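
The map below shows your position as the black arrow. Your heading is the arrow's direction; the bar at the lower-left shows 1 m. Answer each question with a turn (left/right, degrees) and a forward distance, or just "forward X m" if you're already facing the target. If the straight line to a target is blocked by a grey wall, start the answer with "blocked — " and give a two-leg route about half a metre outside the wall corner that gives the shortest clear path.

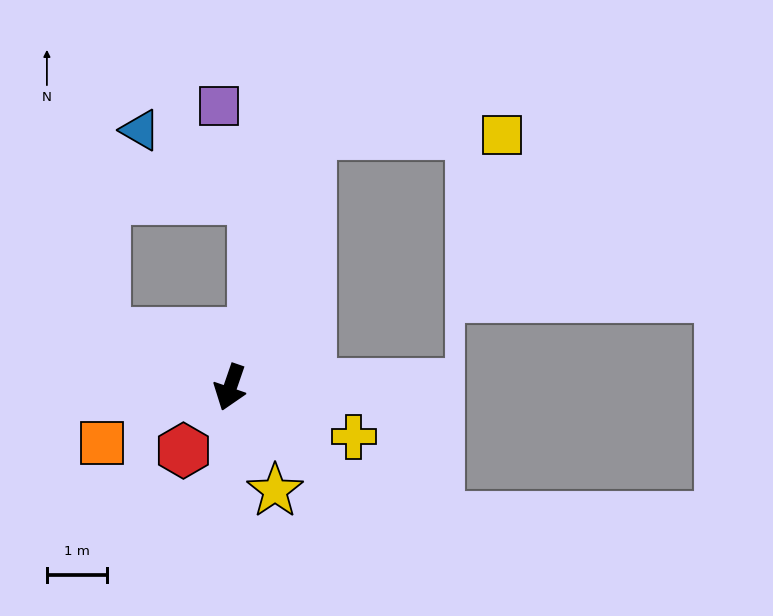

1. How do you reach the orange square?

turn right 48°, forward 2.3 m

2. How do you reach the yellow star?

turn left 42°, forward 1.9 m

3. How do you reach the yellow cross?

turn left 87°, forward 2.2 m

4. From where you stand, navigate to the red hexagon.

turn right 17°, forward 1.3 m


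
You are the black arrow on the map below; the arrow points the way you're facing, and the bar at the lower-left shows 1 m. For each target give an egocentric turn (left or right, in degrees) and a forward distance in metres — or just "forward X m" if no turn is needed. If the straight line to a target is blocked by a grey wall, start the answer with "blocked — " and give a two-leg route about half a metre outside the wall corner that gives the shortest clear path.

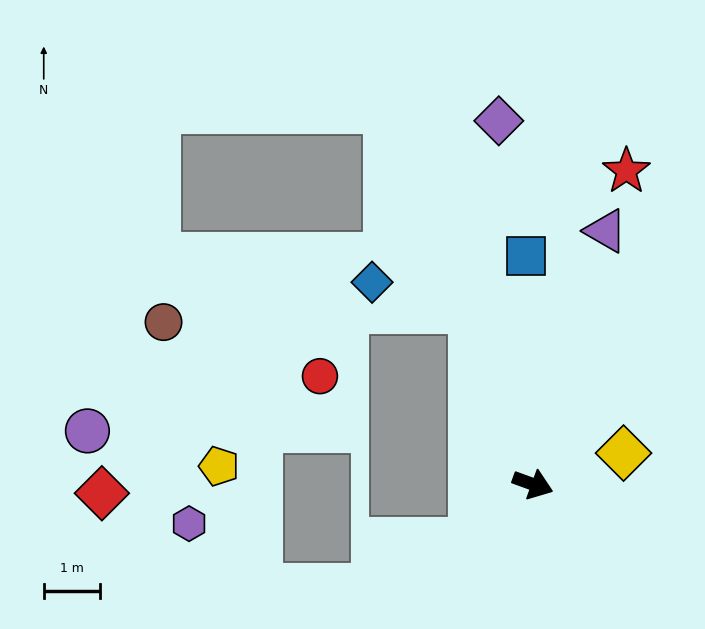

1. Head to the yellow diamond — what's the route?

turn left 39°, forward 1.7 m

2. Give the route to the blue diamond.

blocked — turn left 129°, forward 3.3 m, then turn left 56°, forward 1.8 m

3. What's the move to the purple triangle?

turn left 94°, forward 4.7 m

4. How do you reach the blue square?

turn left 112°, forward 4.1 m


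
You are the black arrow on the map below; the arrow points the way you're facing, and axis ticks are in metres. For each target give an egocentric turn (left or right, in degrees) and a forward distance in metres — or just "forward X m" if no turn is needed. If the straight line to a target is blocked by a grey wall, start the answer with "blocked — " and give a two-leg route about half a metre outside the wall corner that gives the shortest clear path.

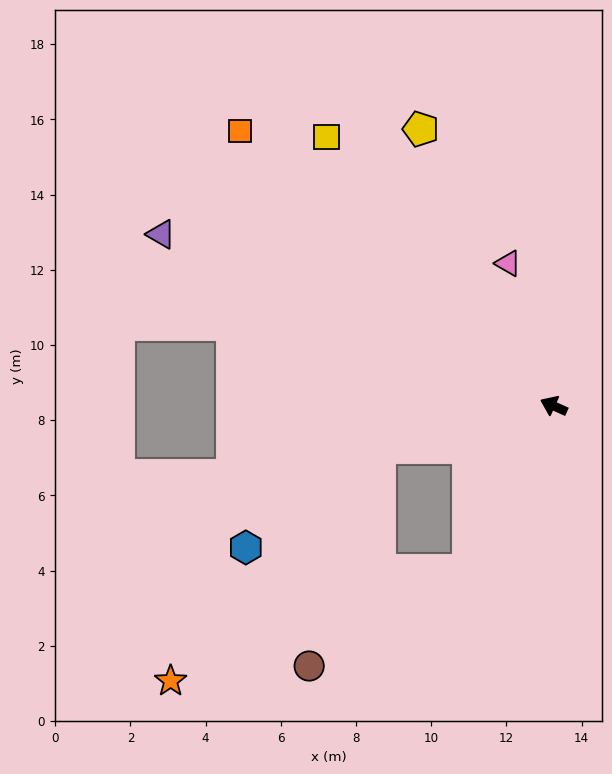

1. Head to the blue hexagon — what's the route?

blocked — turn left 38°, forward 4.8 m, then turn left 23°, forward 4.4 m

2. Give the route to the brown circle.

blocked — turn left 87°, forward 4.9 m, then turn right 32°, forward 4.9 m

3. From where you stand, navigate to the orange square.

turn right 17°, forward 11.1 m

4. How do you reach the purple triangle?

forward 11.4 m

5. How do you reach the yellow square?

turn right 26°, forward 9.4 m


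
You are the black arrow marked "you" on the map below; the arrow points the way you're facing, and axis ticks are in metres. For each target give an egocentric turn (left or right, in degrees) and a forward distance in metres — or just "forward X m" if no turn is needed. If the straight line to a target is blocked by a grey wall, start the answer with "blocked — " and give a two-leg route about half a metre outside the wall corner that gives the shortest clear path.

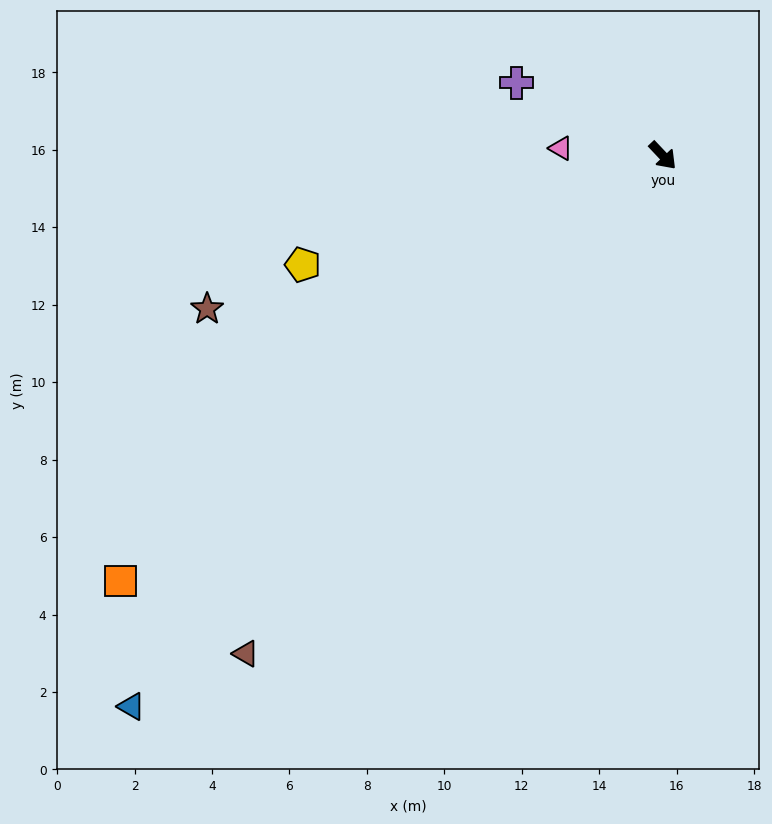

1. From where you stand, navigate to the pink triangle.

turn right 137°, forward 2.6 m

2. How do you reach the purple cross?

turn right 160°, forward 4.2 m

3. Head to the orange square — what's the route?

turn right 95°, forward 17.8 m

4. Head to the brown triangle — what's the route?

turn right 83°, forward 16.8 m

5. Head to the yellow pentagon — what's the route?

turn right 116°, forward 9.7 m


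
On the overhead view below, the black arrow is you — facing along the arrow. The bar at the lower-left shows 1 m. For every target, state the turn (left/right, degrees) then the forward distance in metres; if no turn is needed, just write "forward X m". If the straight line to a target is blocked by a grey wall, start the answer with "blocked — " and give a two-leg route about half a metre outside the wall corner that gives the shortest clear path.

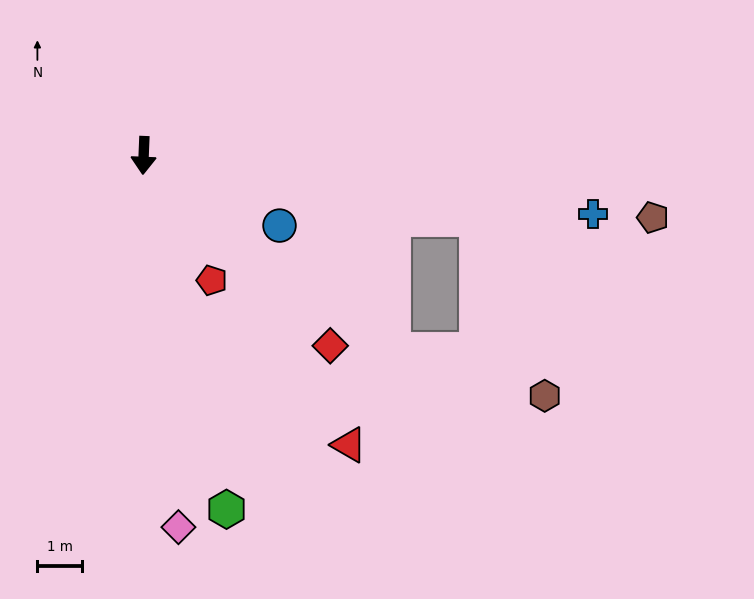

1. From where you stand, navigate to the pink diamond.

turn left 8°, forward 8.4 m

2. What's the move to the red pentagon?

turn left 31°, forward 3.2 m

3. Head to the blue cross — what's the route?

turn left 85°, forward 10.2 m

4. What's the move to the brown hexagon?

blocked — turn left 54°, forward 7.1 m, then turn left 22°, forward 3.6 m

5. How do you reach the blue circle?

turn left 65°, forward 3.5 m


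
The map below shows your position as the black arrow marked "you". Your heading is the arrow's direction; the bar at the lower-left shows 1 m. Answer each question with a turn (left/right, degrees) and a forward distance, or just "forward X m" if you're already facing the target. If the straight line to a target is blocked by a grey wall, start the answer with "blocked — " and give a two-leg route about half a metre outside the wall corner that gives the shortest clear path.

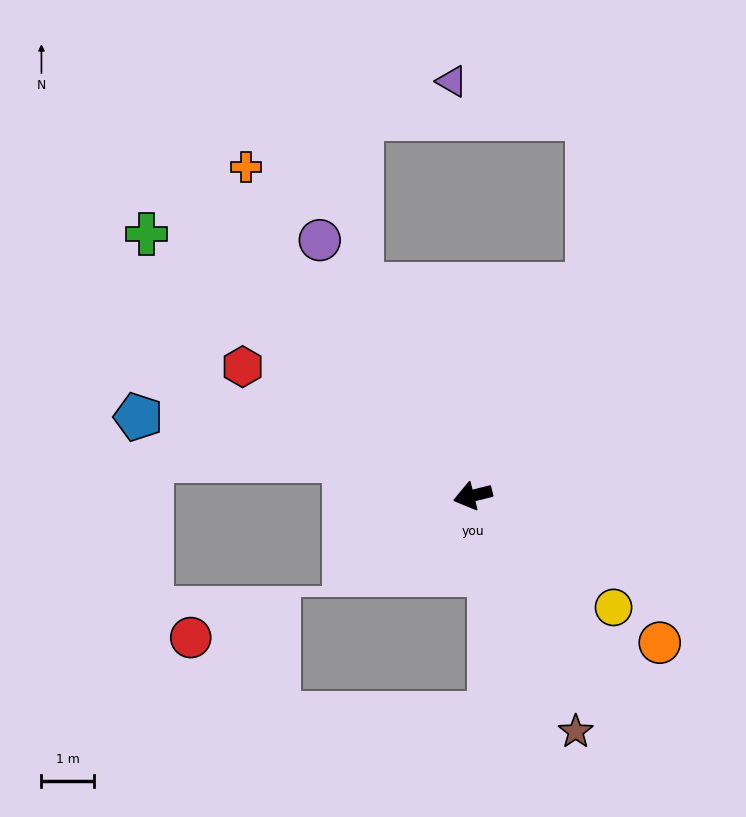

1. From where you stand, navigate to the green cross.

turn right 53°, forward 8.0 m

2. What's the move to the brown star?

turn left 100°, forward 4.9 m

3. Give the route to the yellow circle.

turn left 128°, forward 3.4 m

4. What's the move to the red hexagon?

turn right 43°, forward 5.0 m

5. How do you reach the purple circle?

turn right 73°, forward 5.7 m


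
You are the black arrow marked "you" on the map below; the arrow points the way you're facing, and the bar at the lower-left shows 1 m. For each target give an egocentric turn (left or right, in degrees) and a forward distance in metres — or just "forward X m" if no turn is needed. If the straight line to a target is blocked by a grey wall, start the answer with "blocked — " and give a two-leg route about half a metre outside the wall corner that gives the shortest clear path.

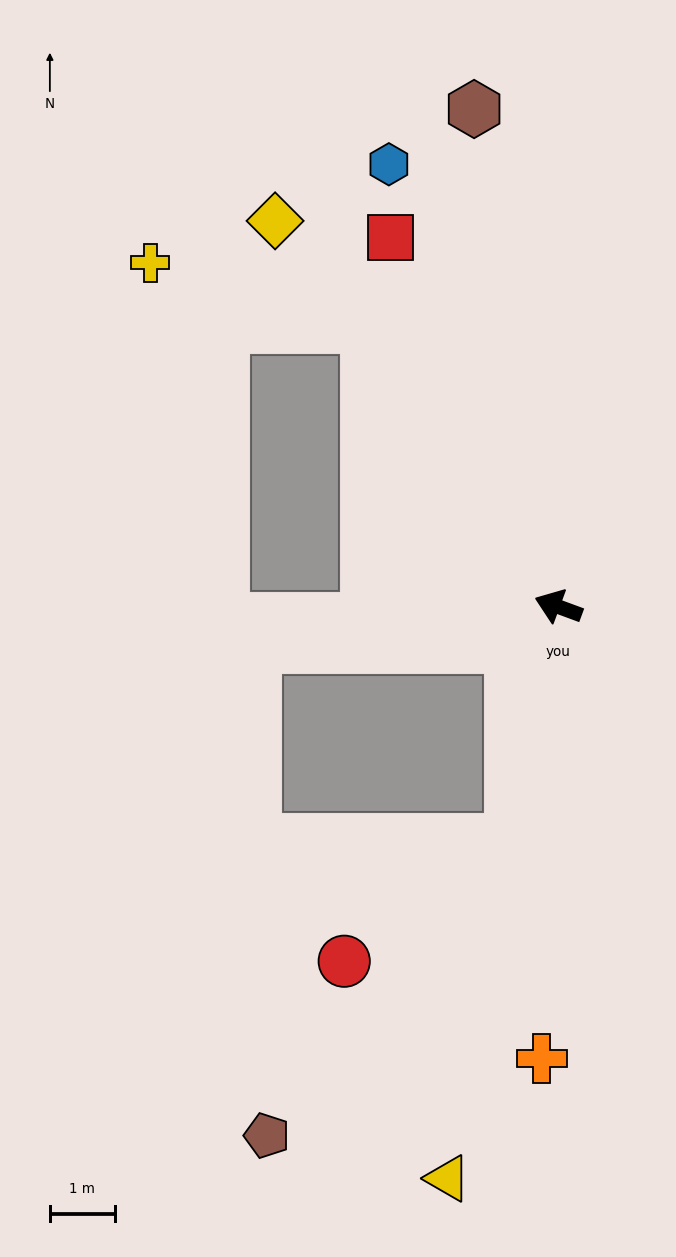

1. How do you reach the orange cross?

turn left 108°, forward 6.9 m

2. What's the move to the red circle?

blocked — turn left 99°, forward 3.7 m, then turn right 43°, forward 3.2 m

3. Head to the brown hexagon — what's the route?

turn right 60°, forward 7.8 m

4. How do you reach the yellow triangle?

turn left 99°, forward 8.9 m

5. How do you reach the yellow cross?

blocked — turn right 36°, forward 5.2 m, then turn left 40°, forward 3.5 m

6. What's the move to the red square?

turn right 45°, forward 6.2 m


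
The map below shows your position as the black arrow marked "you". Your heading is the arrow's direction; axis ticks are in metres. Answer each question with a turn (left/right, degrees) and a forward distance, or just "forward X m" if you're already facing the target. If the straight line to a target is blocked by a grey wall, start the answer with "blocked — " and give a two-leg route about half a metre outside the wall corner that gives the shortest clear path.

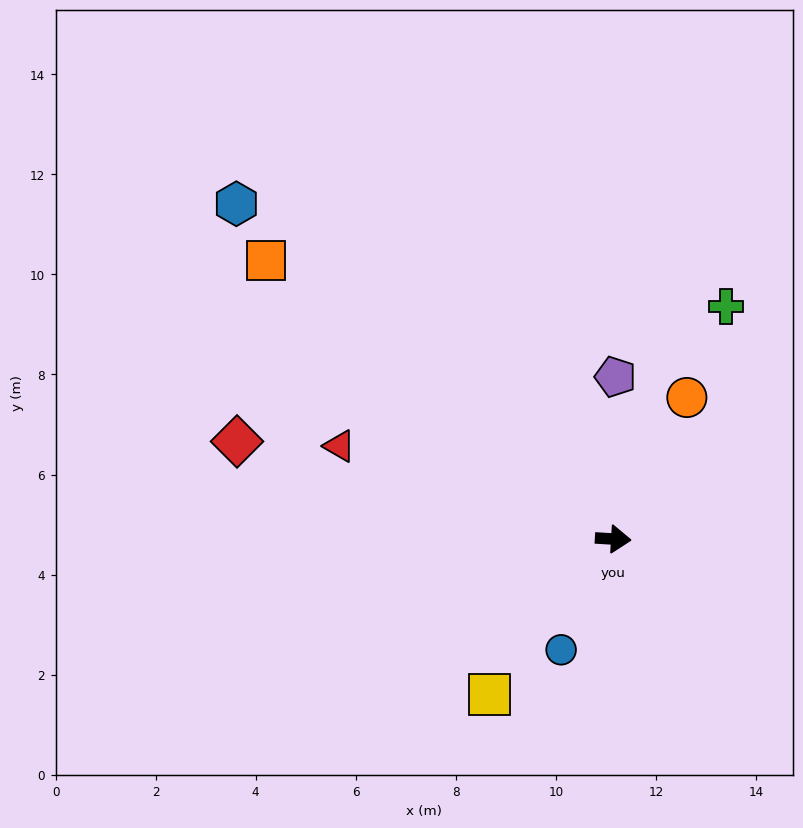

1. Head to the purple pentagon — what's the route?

turn left 93°, forward 3.2 m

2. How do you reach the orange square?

turn left 145°, forward 8.9 m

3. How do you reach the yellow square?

turn right 125°, forward 4.0 m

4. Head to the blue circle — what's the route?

turn right 112°, forward 2.4 m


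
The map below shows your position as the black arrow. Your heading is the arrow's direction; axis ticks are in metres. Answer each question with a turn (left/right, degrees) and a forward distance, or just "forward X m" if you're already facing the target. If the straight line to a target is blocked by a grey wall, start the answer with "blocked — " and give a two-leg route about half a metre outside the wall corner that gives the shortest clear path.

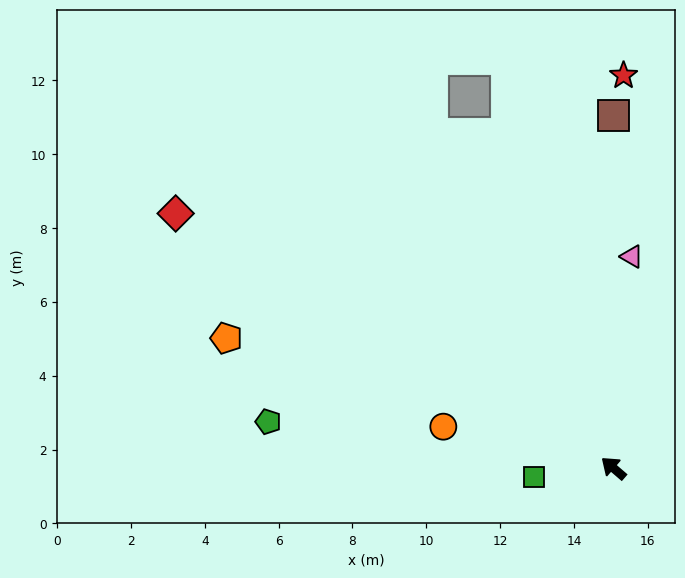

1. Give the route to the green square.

turn left 47°, forward 2.2 m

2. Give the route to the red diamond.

turn left 11°, forward 13.7 m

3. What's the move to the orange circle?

turn left 27°, forward 4.7 m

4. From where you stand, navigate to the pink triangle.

turn right 54°, forward 5.8 m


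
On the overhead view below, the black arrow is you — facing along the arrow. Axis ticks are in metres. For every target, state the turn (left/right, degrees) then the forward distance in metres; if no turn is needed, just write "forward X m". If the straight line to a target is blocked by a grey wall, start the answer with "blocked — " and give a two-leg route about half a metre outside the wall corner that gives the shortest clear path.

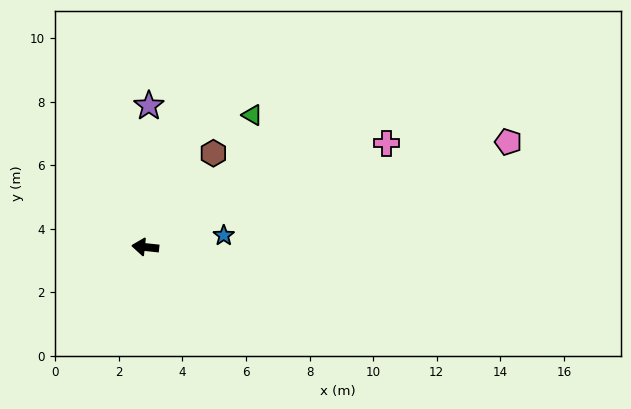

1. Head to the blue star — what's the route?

turn right 165°, forward 2.5 m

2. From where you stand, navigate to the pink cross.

turn right 151°, forward 8.3 m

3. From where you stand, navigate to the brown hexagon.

turn right 120°, forward 3.6 m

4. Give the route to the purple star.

turn right 85°, forward 4.4 m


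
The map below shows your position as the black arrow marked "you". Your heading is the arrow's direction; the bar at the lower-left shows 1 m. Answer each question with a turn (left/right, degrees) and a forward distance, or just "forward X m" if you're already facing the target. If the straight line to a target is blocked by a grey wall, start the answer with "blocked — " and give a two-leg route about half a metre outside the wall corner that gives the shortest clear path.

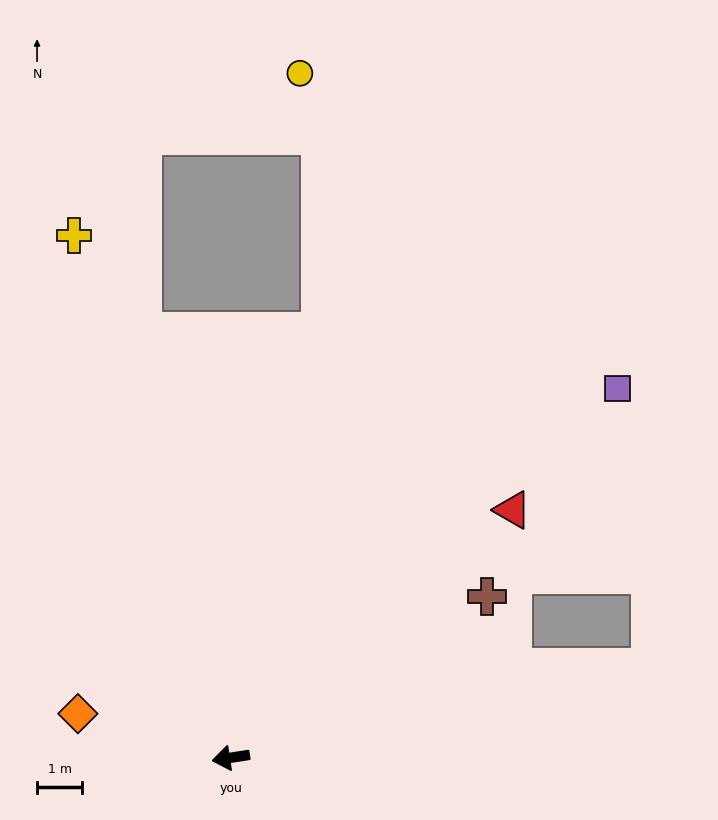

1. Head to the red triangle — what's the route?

turn right 147°, forward 8.3 m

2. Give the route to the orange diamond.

turn right 25°, forward 3.5 m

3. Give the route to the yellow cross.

turn right 82°, forward 12.1 m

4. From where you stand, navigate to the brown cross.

turn right 157°, forward 6.7 m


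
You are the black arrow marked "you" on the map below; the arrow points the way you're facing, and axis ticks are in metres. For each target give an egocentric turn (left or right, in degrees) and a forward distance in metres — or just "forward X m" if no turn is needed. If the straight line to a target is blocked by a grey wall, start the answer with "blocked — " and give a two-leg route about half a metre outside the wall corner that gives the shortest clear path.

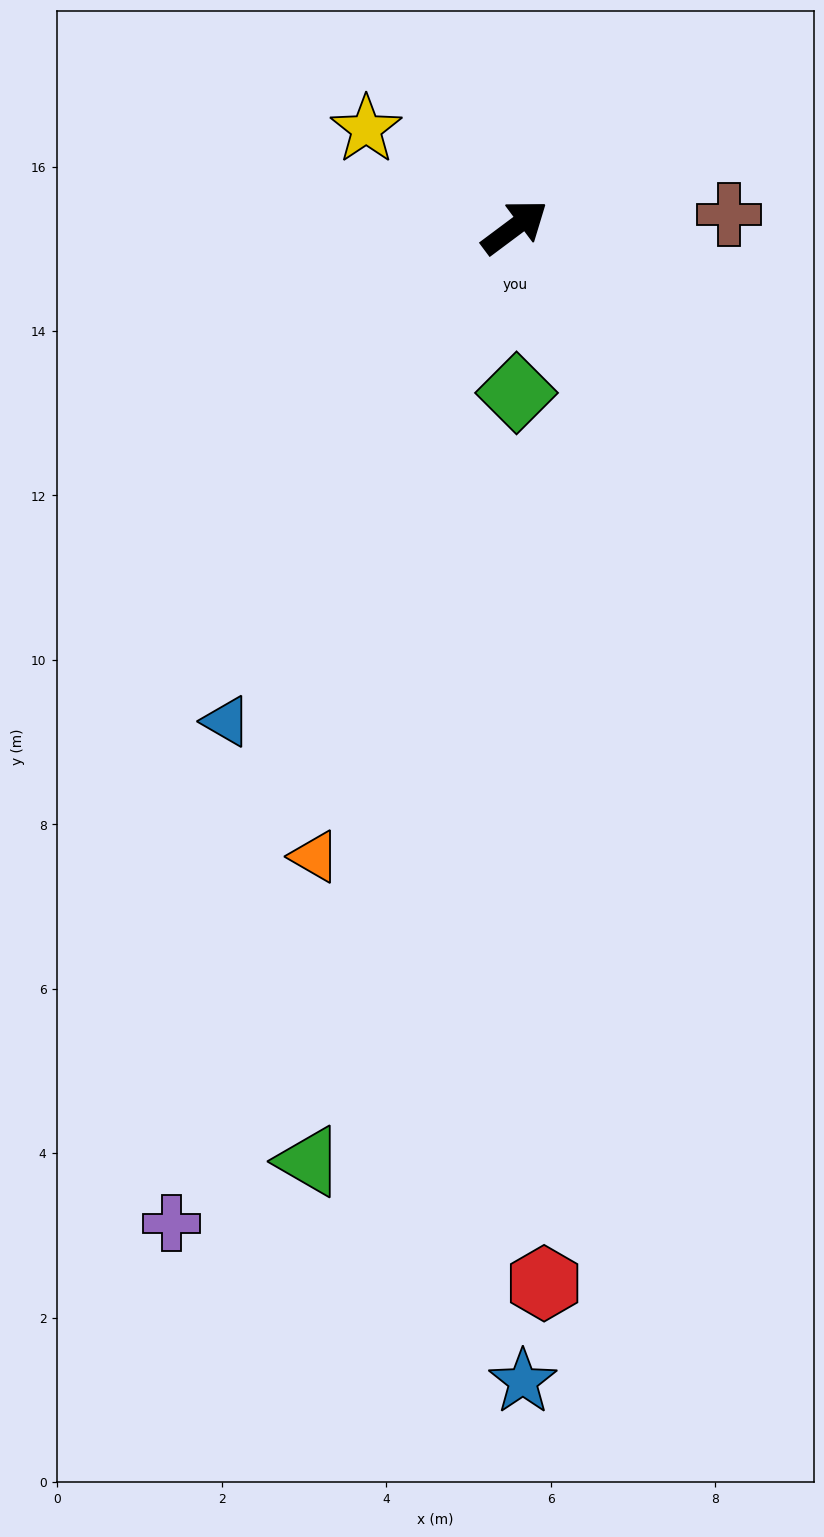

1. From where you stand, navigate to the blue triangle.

turn right 157°, forward 7.0 m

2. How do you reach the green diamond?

turn right 126°, forward 2.0 m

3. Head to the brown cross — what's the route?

turn right 33°, forward 2.6 m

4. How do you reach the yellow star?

turn left 110°, forward 2.2 m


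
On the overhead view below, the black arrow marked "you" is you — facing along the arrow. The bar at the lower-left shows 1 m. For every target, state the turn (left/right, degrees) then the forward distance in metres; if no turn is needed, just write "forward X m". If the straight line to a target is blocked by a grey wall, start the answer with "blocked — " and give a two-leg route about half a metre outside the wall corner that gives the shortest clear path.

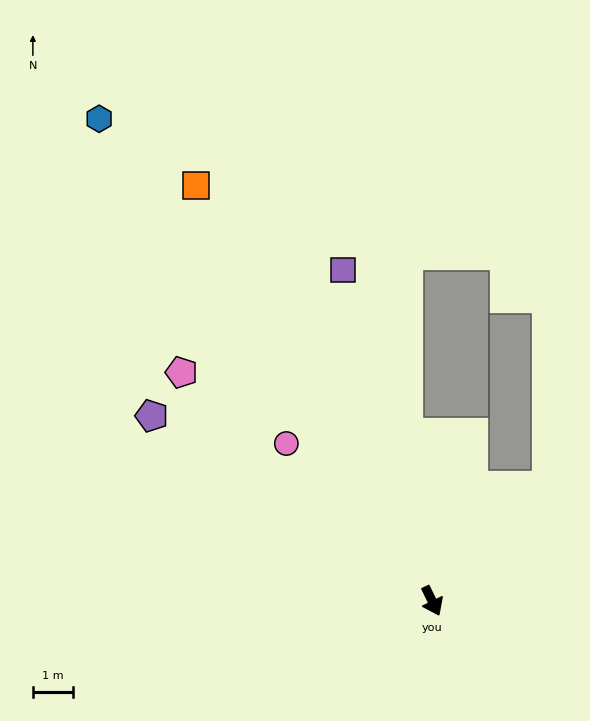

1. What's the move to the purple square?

turn left 169°, forward 8.6 m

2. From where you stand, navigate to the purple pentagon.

turn right 149°, forward 8.4 m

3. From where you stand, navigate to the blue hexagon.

turn right 171°, forward 14.7 m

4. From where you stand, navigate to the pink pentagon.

turn right 158°, forward 8.5 m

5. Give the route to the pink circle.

turn right 163°, forward 5.4 m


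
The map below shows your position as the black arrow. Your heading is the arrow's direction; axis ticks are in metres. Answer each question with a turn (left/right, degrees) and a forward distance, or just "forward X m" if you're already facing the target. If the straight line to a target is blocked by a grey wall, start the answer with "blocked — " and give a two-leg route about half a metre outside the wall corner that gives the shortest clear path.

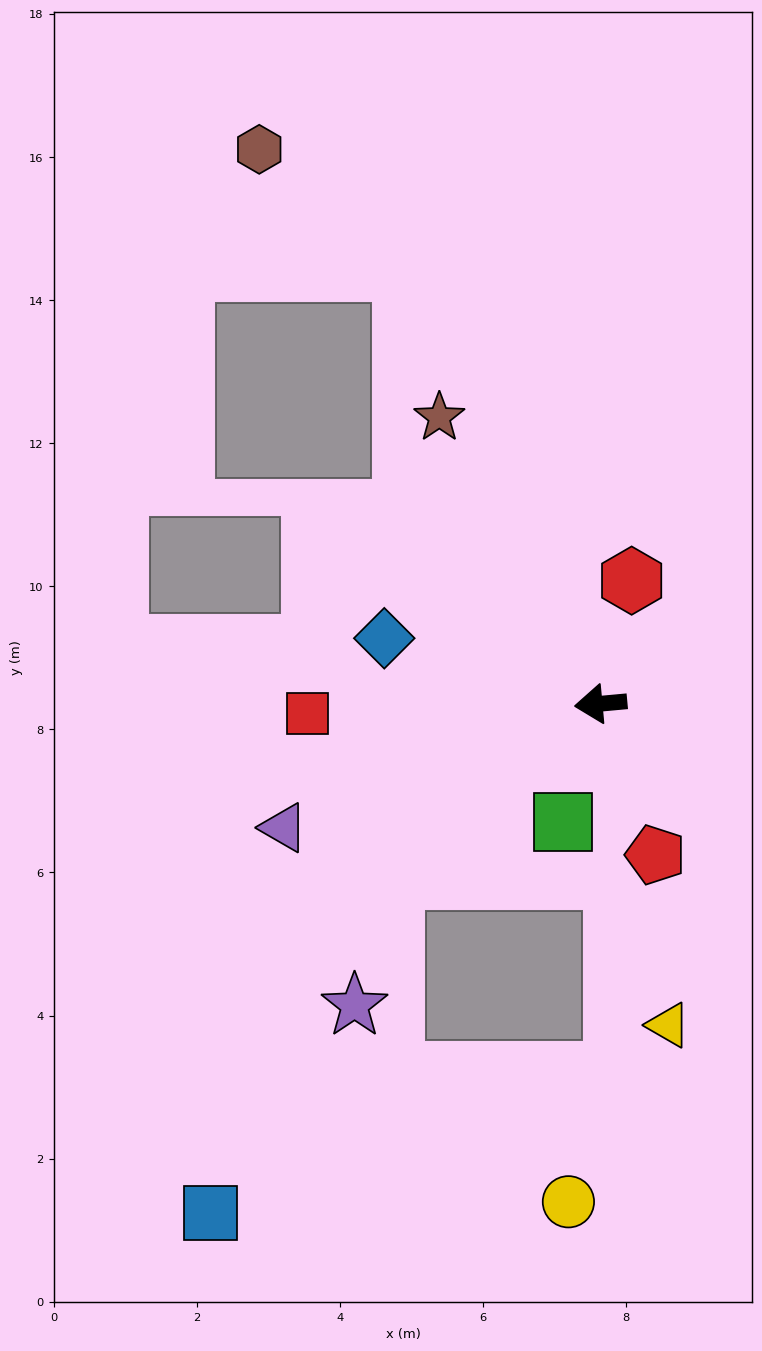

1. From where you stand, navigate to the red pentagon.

turn left 105°, forward 2.2 m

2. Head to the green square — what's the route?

turn left 67°, forward 1.7 m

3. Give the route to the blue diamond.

turn right 22°, forward 3.2 m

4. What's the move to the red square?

turn right 3°, forward 4.1 m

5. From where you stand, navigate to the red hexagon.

turn right 109°, forward 1.8 m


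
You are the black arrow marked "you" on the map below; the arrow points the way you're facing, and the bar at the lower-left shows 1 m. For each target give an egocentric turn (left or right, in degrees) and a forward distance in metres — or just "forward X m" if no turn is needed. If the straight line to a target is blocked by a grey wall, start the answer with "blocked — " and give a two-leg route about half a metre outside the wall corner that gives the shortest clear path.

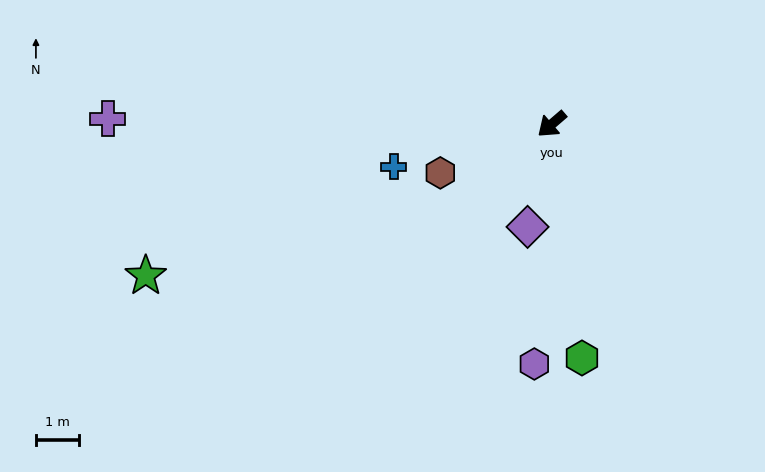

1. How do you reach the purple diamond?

turn left 36°, forward 2.5 m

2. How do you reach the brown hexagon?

turn right 17°, forward 2.9 m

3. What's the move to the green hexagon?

turn left 57°, forward 5.5 m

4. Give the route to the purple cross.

turn right 41°, forward 10.4 m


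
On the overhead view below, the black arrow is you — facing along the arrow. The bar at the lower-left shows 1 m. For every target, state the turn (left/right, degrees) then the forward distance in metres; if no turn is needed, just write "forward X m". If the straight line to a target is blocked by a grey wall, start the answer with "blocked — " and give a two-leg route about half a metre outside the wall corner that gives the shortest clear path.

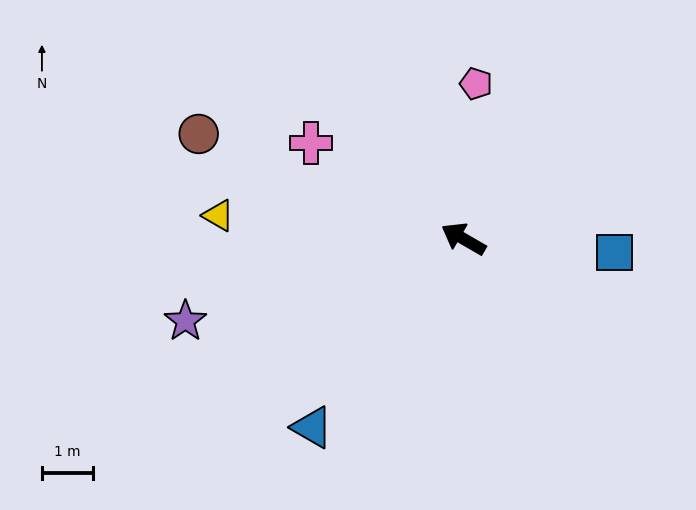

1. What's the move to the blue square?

turn right 155°, forward 3.0 m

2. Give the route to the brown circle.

turn left 8°, forward 5.5 m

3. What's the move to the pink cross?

turn right 2°, forward 3.5 m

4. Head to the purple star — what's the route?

turn left 46°, forward 5.6 m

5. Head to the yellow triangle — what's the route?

turn left 25°, forward 4.8 m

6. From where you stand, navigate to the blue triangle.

turn left 81°, forward 4.7 m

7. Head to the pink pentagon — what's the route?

turn right 65°, forward 3.0 m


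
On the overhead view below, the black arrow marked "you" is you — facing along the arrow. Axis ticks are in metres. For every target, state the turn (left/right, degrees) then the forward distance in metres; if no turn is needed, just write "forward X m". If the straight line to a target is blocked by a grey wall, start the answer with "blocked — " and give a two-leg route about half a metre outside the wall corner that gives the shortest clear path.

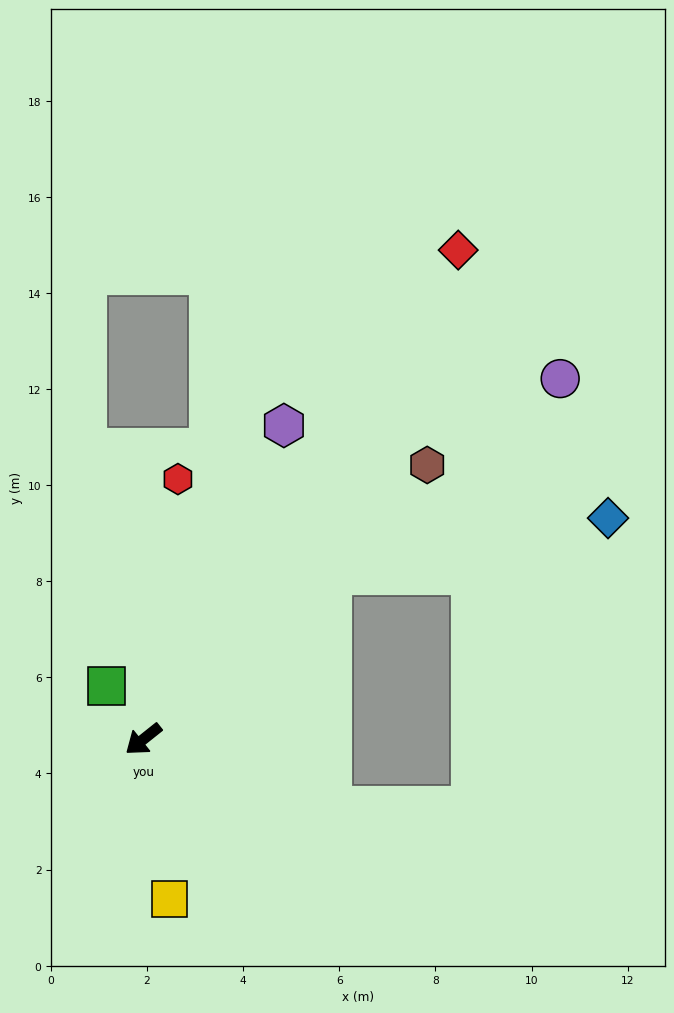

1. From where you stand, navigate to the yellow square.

turn left 61°, forward 3.4 m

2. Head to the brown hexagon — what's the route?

turn right 175°, forward 8.2 m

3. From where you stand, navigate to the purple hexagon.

turn right 153°, forward 7.2 m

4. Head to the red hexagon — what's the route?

turn right 136°, forward 5.5 m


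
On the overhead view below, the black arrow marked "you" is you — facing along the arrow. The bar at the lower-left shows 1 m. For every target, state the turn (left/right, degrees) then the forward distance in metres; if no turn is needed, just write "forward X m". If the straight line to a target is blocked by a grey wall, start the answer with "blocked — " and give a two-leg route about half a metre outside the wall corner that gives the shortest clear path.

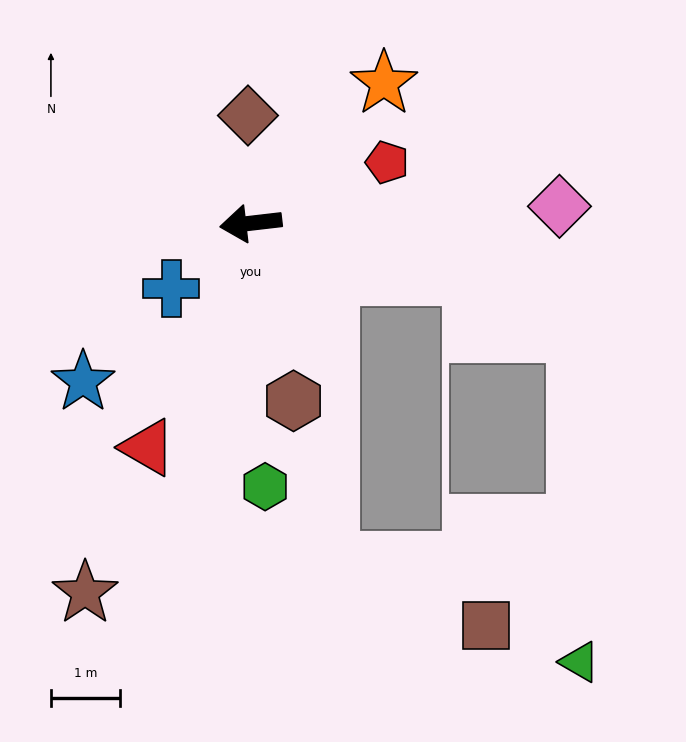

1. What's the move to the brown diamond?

turn right 95°, forward 1.6 m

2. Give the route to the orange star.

turn right 140°, forward 2.8 m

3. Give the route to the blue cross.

turn left 33°, forward 1.5 m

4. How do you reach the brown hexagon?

turn left 97°, forward 2.7 m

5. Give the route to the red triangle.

turn left 59°, forward 3.6 m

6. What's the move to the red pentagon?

turn right 163°, forward 2.2 m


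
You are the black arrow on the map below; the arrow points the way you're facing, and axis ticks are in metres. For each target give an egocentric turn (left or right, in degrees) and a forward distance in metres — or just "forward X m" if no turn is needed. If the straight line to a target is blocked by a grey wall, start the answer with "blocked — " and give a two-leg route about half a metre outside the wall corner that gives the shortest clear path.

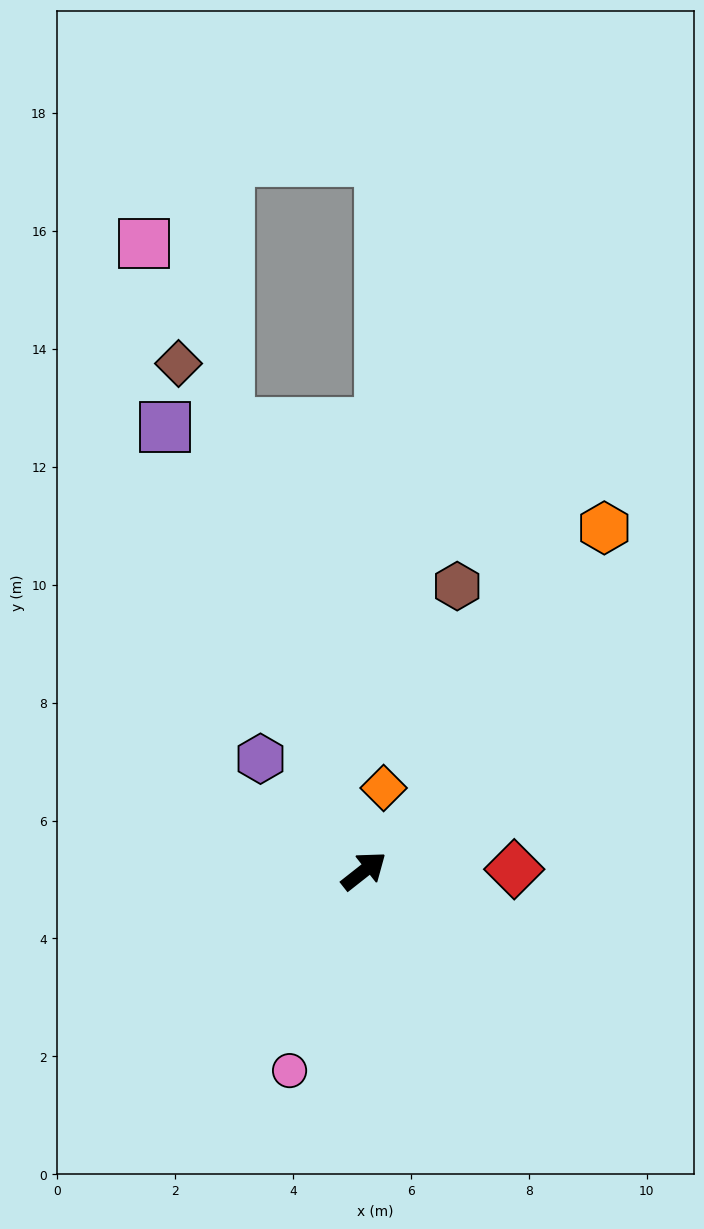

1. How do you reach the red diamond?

turn right 38°, forward 2.5 m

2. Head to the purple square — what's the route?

turn left 76°, forward 8.2 m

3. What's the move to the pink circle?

turn right 149°, forward 3.6 m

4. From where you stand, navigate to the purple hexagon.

turn left 94°, forward 2.6 m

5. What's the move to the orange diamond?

turn left 38°, forward 1.4 m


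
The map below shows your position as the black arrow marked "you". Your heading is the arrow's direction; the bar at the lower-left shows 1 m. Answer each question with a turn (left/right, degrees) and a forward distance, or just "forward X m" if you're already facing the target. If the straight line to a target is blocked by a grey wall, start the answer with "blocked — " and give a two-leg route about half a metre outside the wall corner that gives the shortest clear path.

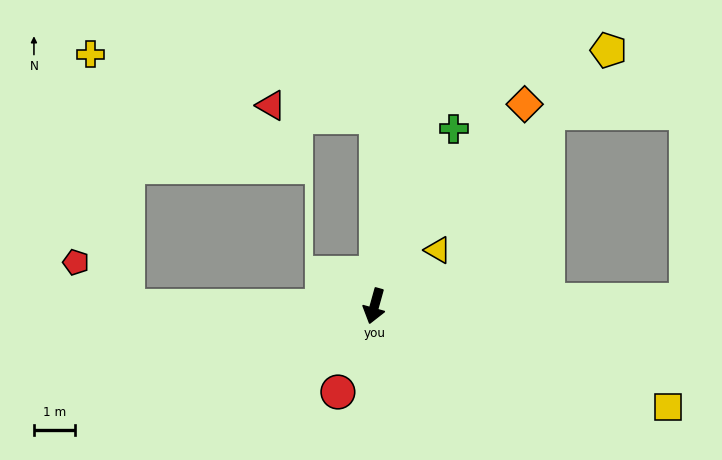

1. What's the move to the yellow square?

turn left 87°, forward 7.7 m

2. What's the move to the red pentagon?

blocked — turn right 74°, forward 6.1 m, then turn right 40°, forward 1.7 m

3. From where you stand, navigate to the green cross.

turn left 172°, forward 4.8 m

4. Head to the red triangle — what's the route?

blocked — turn right 165°, forward 4.7 m, then turn left 84°, forward 2.6 m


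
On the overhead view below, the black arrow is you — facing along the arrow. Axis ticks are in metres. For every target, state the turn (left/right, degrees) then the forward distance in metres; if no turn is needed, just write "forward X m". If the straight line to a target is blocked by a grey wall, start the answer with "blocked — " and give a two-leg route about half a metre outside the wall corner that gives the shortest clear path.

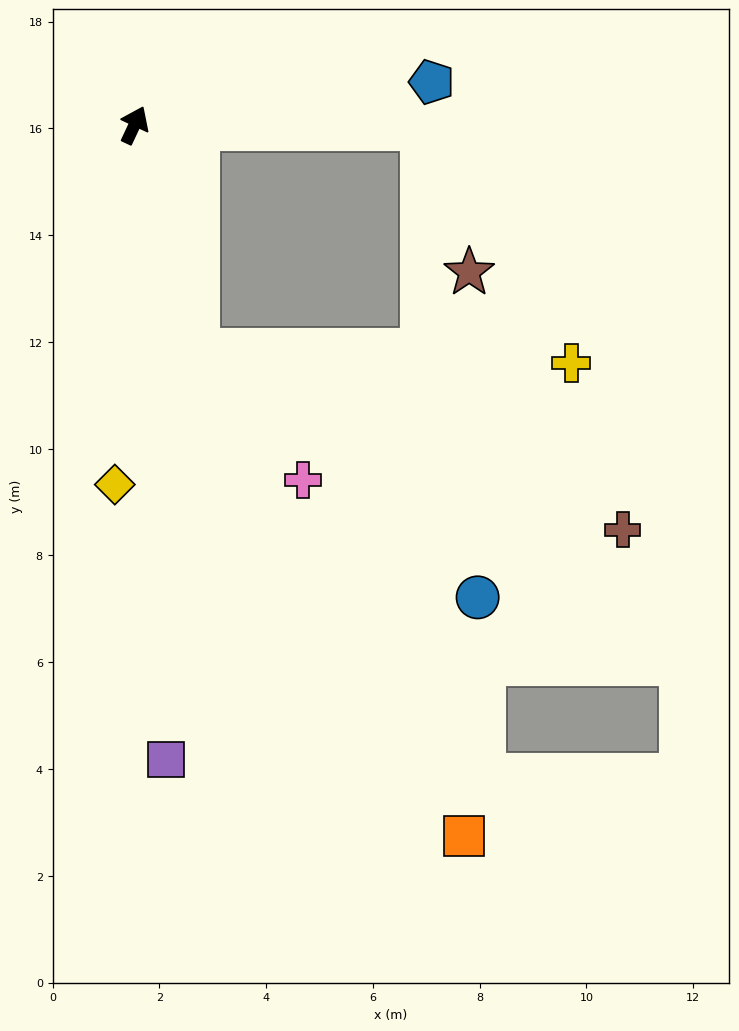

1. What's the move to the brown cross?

blocked — turn right 140°, forward 4.4 m, then turn left 52°, forward 8.7 m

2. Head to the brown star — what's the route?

blocked — turn right 65°, forward 5.4 m, then turn right 72°, forward 2.8 m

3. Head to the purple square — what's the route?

turn right 152°, forward 11.9 m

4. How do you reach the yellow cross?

blocked — turn right 65°, forward 5.4 m, then turn right 58°, forward 5.2 m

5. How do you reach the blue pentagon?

turn right 57°, forward 5.6 m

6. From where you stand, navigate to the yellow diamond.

turn right 158°, forward 6.7 m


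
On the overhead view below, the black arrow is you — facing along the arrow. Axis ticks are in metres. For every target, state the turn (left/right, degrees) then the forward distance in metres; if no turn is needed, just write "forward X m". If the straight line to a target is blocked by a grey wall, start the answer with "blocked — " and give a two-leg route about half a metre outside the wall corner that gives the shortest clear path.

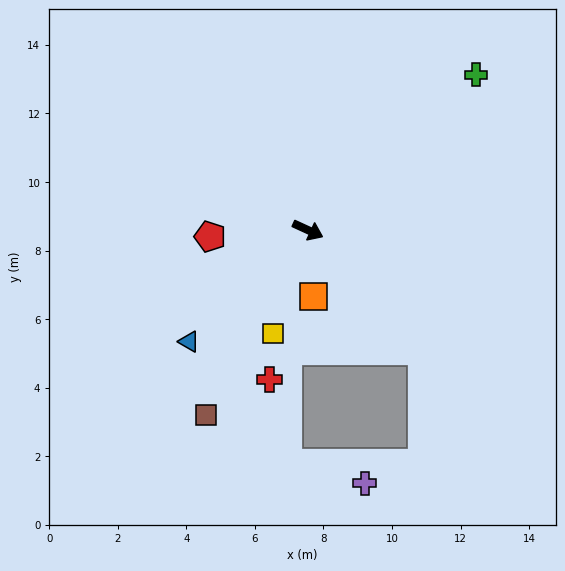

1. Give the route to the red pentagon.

turn right 152°, forward 2.9 m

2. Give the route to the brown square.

turn right 94°, forward 6.2 m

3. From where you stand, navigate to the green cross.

turn left 67°, forward 6.7 m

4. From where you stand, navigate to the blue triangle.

turn right 112°, forward 4.8 m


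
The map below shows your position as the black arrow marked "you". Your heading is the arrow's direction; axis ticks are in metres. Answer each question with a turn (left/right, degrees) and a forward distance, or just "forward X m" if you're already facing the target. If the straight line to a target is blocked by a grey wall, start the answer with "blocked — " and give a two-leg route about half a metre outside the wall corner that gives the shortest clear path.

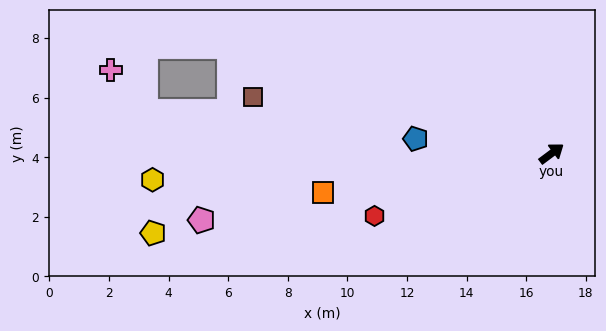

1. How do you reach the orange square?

turn left 153°, forward 7.8 m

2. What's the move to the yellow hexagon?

turn left 147°, forward 13.4 m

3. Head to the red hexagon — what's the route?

turn left 163°, forward 6.3 m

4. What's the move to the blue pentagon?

turn left 137°, forward 4.6 m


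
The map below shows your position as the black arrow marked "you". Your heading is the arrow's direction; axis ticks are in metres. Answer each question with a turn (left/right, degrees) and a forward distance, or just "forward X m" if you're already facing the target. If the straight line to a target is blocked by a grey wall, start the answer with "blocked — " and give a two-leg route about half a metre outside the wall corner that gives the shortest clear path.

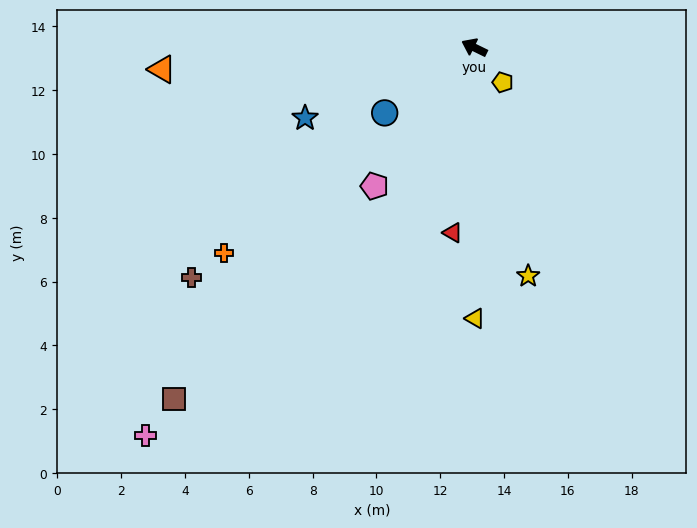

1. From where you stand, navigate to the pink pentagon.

turn left 80°, forward 5.4 m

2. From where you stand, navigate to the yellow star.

turn left 129°, forward 7.4 m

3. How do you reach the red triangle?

turn left 109°, forward 5.8 m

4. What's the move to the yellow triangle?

turn left 116°, forward 8.5 m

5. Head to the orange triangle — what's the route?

turn left 30°, forward 9.8 m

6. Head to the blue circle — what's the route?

turn left 62°, forward 3.5 m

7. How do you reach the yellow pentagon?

turn left 155°, forward 1.4 m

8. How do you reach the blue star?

turn left 49°, forward 5.7 m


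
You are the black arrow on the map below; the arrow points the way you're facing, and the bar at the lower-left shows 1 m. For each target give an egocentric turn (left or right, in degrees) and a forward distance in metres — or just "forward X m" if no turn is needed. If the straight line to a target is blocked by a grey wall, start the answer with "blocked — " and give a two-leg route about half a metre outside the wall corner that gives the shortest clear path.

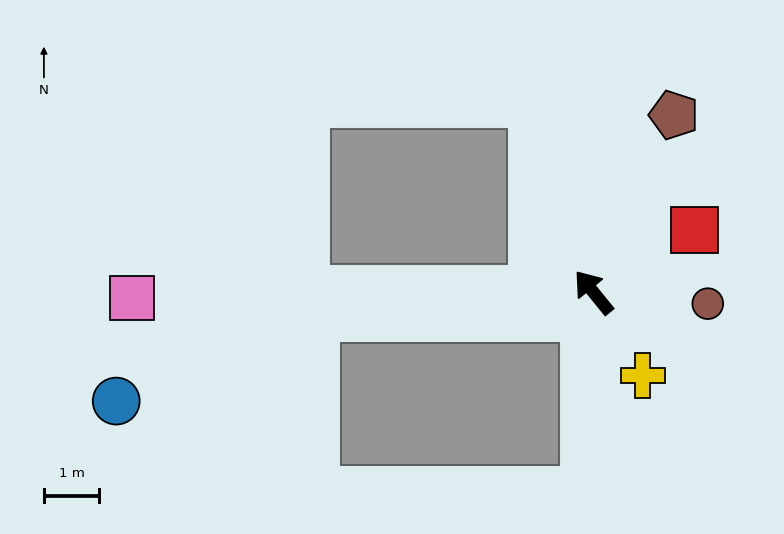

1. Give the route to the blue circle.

blocked — turn left 56°, forward 5.0 m, then turn left 17°, forward 3.9 m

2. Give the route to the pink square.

turn left 52°, forward 8.3 m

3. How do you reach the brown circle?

turn right 135°, forward 2.1 m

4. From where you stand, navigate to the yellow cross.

turn left 172°, forward 1.7 m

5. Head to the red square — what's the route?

turn right 97°, forward 2.1 m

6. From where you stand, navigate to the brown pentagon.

turn right 63°, forward 3.5 m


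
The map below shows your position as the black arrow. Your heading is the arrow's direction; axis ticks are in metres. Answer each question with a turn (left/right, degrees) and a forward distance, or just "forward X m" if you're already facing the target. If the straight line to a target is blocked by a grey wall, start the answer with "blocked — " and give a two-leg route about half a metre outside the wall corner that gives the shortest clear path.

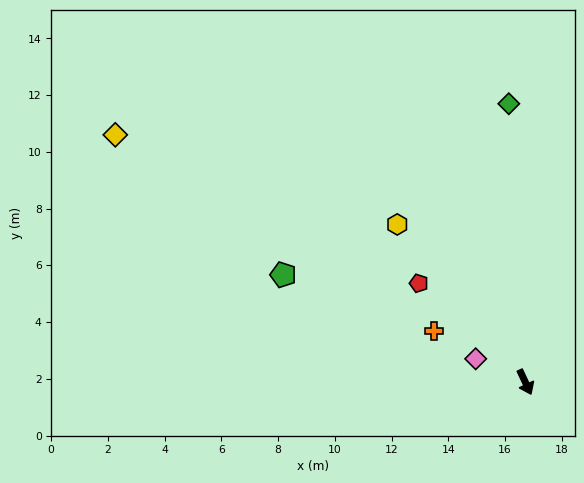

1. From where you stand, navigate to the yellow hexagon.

turn right 166°, forward 7.2 m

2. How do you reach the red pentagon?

turn right 158°, forward 5.1 m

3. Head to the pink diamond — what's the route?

turn right 140°, forward 1.9 m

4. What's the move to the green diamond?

turn left 158°, forward 9.8 m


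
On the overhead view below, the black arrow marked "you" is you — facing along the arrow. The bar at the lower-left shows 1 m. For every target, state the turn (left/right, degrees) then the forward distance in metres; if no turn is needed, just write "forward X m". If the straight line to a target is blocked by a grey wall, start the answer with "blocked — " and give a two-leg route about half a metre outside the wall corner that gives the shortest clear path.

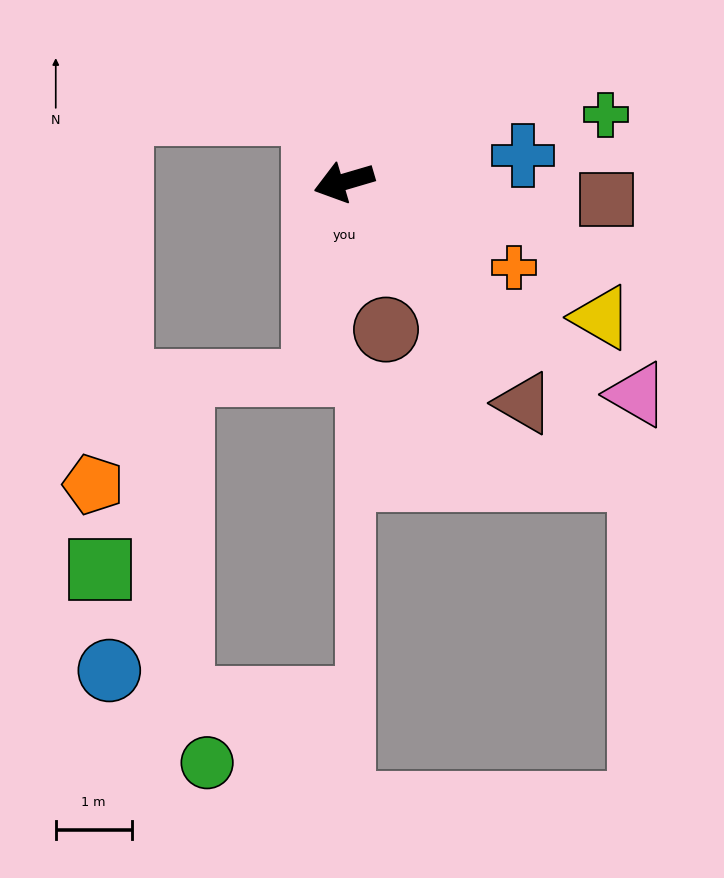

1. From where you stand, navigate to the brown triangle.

turn left 113°, forward 3.8 m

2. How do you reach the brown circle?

turn left 89°, forward 2.0 m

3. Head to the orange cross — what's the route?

turn left 137°, forward 2.5 m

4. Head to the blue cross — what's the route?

turn left 172°, forward 2.4 m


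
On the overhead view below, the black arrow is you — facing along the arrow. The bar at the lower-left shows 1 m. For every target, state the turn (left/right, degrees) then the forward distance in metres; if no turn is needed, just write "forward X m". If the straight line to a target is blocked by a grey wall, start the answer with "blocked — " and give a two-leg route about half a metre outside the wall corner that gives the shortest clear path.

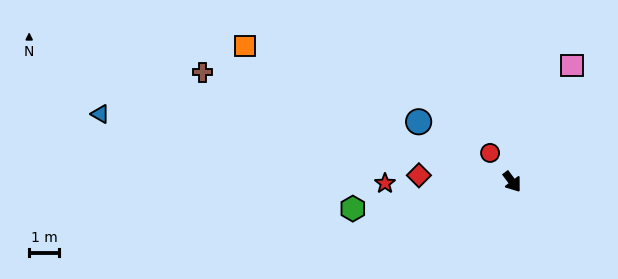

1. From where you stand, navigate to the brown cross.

turn right 146°, forward 10.9 m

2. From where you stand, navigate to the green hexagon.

turn right 117°, forward 5.4 m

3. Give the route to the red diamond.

turn right 131°, forward 3.1 m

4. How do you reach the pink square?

turn left 116°, forward 4.3 m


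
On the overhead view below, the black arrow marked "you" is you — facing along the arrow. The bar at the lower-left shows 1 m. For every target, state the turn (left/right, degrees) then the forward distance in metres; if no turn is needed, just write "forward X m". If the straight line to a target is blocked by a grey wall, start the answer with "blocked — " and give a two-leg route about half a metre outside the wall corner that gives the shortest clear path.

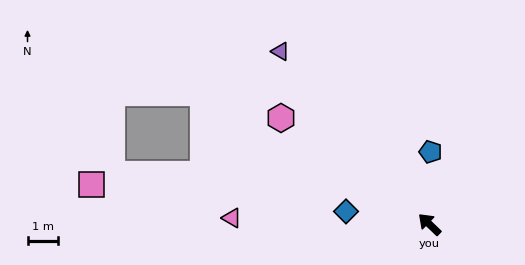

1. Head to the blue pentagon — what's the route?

turn right 47°, forward 2.4 m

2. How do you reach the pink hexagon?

turn left 8°, forward 6.0 m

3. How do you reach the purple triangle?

turn right 5°, forward 7.5 m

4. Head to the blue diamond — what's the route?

turn left 35°, forward 2.8 m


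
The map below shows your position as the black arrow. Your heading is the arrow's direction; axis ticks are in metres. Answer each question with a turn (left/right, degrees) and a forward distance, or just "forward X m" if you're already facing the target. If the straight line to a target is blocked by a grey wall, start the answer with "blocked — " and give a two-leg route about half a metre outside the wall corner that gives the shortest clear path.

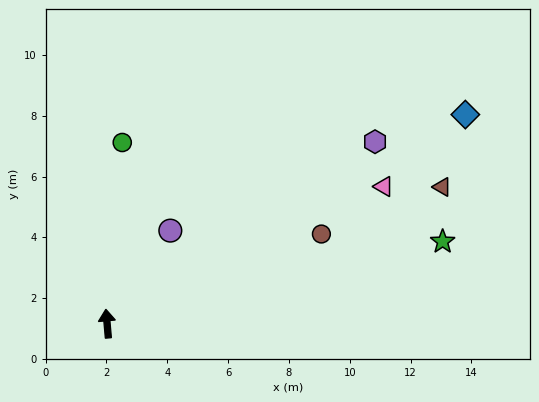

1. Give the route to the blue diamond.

turn right 65°, forward 13.6 m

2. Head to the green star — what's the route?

turn right 81°, forward 11.4 m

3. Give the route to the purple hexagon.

turn right 61°, forward 10.6 m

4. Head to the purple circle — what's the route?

turn right 39°, forward 3.7 m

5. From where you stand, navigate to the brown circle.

turn right 72°, forward 7.6 m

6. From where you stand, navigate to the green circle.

turn right 10°, forward 6.0 m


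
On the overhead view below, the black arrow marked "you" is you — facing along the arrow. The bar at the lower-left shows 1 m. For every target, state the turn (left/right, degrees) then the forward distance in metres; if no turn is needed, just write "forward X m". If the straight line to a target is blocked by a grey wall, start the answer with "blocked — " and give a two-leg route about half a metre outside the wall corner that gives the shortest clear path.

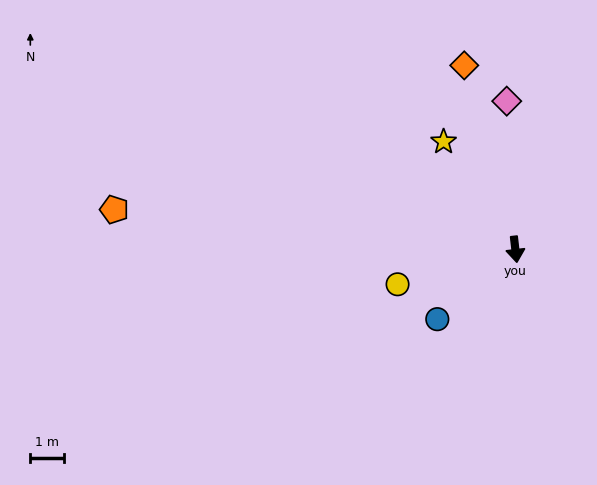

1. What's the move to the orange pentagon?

turn right 102°, forward 11.9 m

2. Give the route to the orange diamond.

turn right 171°, forward 5.6 m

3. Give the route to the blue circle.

turn right 55°, forward 3.1 m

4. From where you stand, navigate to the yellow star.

turn right 153°, forward 3.8 m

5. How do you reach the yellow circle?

turn right 80°, forward 3.6 m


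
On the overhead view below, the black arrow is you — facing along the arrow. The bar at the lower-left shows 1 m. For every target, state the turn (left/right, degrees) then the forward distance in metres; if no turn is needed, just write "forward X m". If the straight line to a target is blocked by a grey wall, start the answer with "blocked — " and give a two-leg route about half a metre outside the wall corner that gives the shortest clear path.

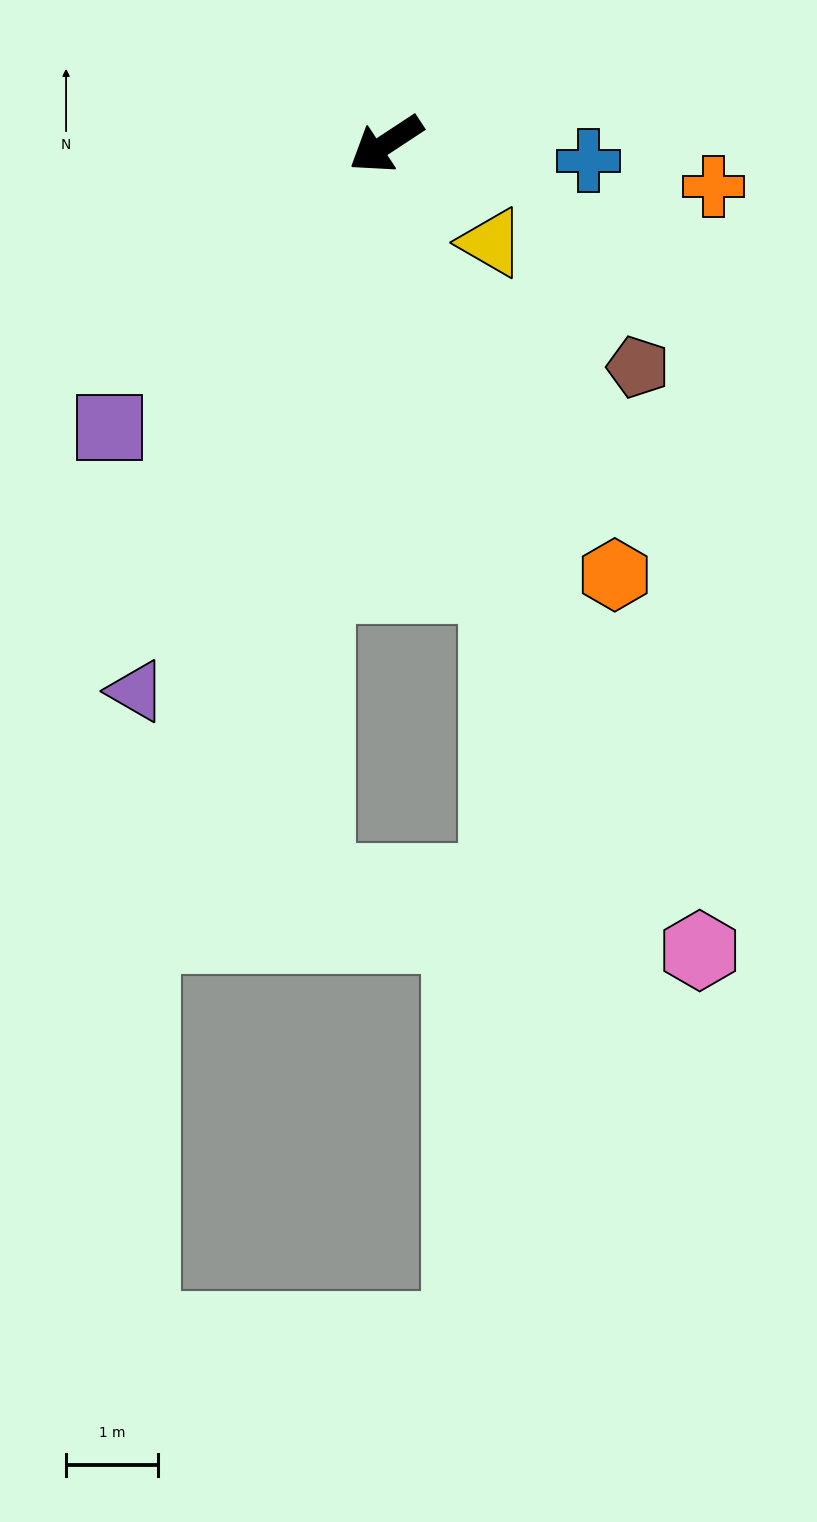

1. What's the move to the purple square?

turn left 12°, forward 4.3 m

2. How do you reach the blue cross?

turn left 142°, forward 2.2 m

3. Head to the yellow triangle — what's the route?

turn left 104°, forward 1.6 m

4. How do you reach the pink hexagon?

turn left 78°, forward 9.4 m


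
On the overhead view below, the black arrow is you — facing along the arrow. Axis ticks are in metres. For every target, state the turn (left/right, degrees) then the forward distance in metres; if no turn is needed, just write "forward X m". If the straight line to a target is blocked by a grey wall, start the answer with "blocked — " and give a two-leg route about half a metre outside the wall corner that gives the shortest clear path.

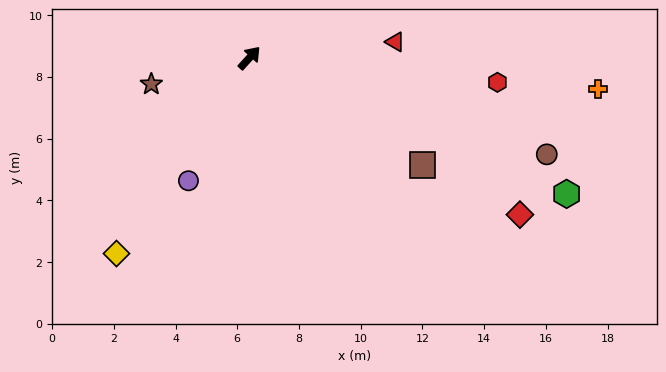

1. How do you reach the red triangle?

turn right 42°, forward 4.8 m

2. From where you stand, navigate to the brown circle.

turn right 66°, forward 10.1 m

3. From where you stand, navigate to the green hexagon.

turn right 71°, forward 11.2 m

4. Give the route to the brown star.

turn left 147°, forward 3.3 m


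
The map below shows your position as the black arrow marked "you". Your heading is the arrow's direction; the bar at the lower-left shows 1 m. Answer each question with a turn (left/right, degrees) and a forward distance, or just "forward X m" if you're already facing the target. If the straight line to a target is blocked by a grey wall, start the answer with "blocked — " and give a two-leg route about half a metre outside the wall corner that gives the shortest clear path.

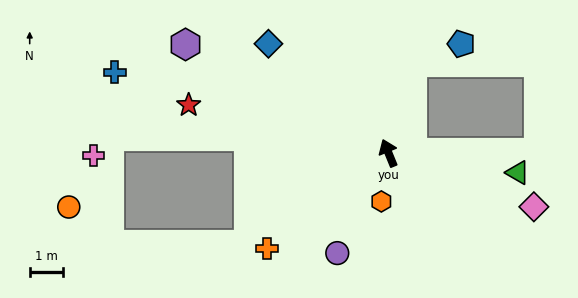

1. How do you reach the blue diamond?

turn left 25°, forward 4.8 m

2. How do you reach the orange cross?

turn left 106°, forward 4.6 m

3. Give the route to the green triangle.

turn right 121°, forward 3.9 m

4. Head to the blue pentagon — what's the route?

blocked — turn right 38°, forward 2.8 m, then turn right 52°, forward 1.5 m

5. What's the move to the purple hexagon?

turn left 40°, forward 6.8 m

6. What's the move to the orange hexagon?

turn left 149°, forward 1.5 m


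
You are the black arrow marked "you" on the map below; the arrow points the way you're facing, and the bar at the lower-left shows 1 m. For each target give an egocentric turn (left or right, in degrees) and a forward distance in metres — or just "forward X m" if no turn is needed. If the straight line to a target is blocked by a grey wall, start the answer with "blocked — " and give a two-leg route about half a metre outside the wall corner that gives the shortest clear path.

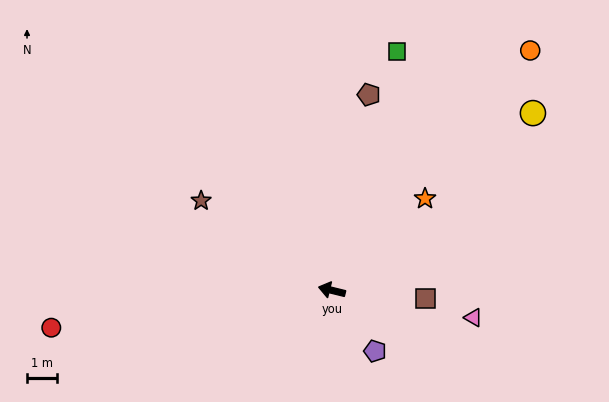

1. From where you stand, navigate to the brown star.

turn right 21°, forward 5.3 m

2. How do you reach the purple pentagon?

turn left 139°, forward 2.5 m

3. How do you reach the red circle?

turn left 21°, forward 9.5 m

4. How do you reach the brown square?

turn right 171°, forward 3.2 m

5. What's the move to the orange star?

turn right 122°, forward 4.4 m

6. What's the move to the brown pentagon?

turn right 87°, forward 6.7 m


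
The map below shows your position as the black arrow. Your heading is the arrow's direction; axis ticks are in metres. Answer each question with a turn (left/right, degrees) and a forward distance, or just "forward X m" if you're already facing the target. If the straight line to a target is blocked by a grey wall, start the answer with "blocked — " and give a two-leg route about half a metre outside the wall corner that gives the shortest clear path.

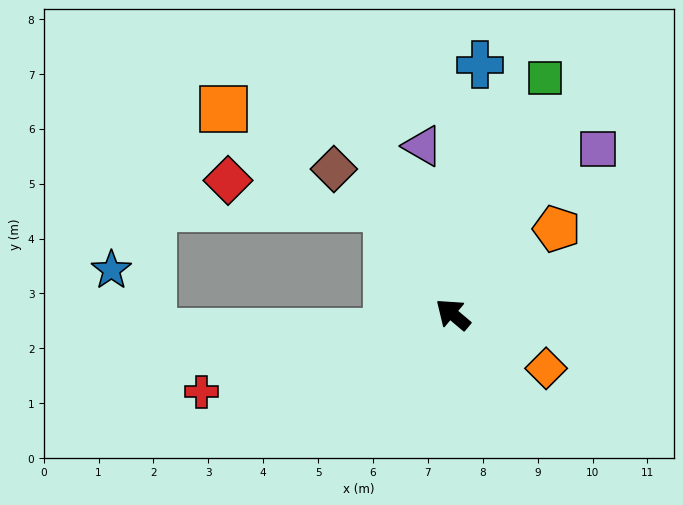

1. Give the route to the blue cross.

turn right 56°, forward 4.6 m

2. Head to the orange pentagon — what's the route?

turn right 100°, forward 2.4 m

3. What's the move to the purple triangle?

turn right 40°, forward 3.1 m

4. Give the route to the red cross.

turn left 57°, forward 4.8 m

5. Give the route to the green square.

turn right 71°, forward 4.6 m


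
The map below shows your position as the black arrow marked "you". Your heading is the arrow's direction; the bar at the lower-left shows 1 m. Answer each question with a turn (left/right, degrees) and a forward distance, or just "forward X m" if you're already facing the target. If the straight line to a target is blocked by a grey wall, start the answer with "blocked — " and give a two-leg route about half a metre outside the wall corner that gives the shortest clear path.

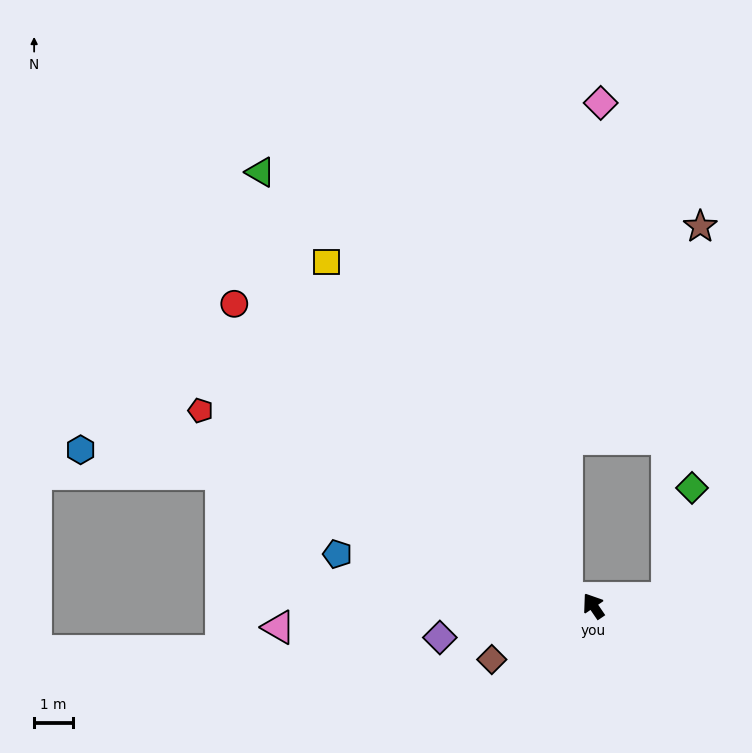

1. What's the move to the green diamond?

blocked — turn right 118°, forward 1.9 m, then turn left 71°, forward 2.9 m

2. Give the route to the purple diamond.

turn left 67°, forward 4.0 m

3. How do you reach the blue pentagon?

turn left 44°, forward 6.7 m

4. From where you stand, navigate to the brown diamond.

turn left 84°, forward 3.0 m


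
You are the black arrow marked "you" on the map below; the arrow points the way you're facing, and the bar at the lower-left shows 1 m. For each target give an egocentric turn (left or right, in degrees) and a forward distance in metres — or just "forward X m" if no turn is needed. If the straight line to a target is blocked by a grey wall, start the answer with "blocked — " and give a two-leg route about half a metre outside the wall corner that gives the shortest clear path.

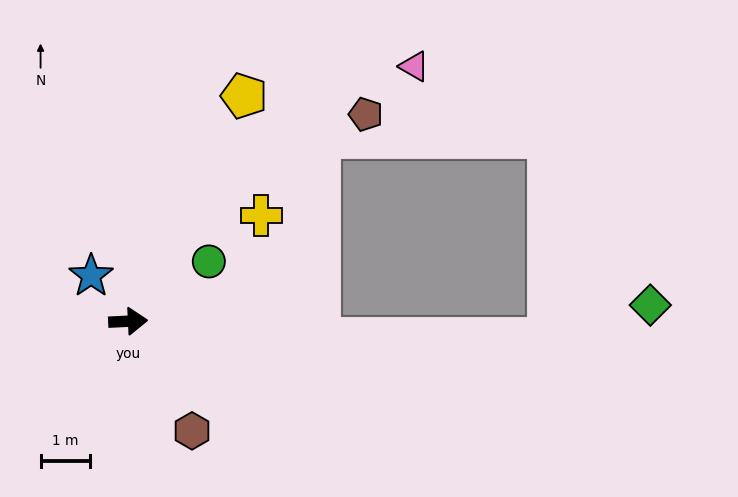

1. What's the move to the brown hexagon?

turn right 63°, forward 2.6 m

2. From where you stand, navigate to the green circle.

turn left 34°, forward 2.0 m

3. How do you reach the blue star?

turn left 126°, forward 1.2 m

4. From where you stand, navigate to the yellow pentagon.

turn left 60°, forward 5.1 m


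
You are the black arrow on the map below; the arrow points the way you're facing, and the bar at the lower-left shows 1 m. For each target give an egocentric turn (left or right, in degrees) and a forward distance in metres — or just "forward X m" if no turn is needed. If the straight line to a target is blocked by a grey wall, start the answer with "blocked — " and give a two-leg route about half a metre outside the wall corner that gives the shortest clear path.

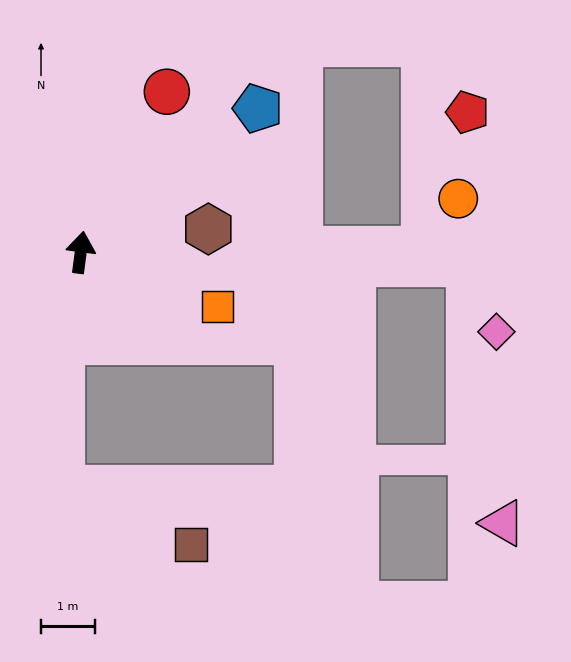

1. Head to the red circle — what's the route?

turn right 21°, forward 3.4 m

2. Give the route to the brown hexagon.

turn right 72°, forward 2.4 m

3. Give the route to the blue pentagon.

turn right 43°, forward 4.3 m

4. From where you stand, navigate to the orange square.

turn right 104°, forward 2.8 m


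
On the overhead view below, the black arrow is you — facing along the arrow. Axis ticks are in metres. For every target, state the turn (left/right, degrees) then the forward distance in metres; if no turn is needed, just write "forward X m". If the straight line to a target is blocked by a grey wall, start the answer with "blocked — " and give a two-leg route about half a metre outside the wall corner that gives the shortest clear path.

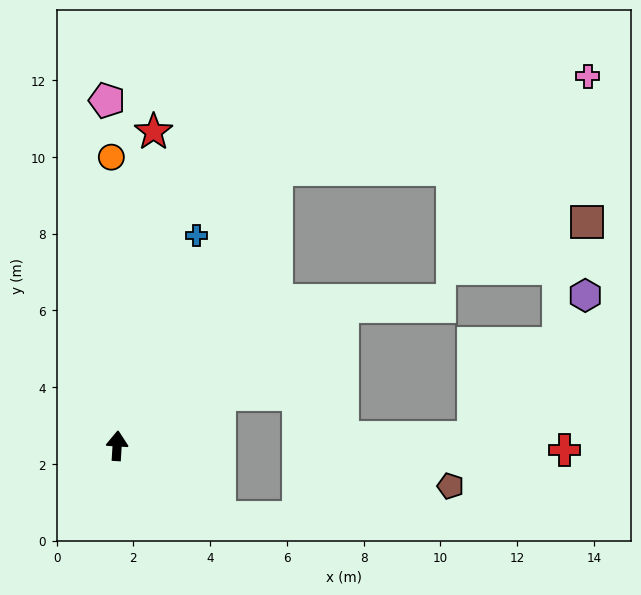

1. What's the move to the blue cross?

turn right 17°, forward 5.9 m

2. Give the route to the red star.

turn right 3°, forward 8.2 m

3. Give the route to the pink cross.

blocked — turn right 27°, forward 8.3 m, then turn right 43°, forward 8.5 m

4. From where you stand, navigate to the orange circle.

turn left 5°, forward 7.5 m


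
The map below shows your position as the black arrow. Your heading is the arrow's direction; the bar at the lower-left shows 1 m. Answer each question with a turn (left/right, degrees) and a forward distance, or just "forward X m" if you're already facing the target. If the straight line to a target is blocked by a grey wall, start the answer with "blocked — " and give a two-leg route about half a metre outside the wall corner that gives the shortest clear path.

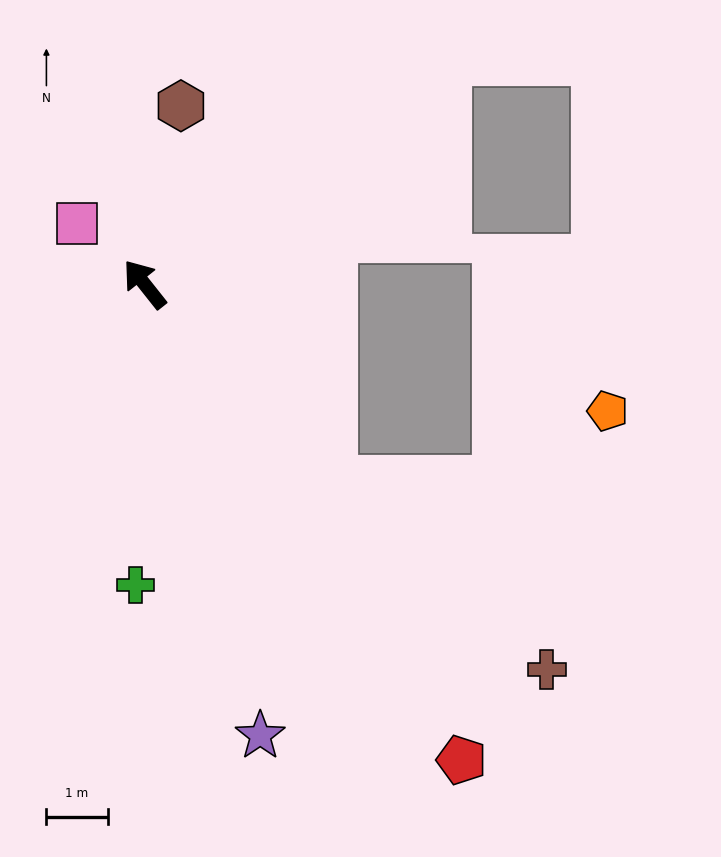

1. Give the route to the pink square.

turn left 10°, forward 1.5 m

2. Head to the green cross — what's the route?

turn left 140°, forward 4.9 m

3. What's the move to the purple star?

turn left 156°, forward 7.6 m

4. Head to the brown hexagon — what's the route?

turn right 50°, forward 3.0 m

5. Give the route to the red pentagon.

turn left 175°, forward 9.3 m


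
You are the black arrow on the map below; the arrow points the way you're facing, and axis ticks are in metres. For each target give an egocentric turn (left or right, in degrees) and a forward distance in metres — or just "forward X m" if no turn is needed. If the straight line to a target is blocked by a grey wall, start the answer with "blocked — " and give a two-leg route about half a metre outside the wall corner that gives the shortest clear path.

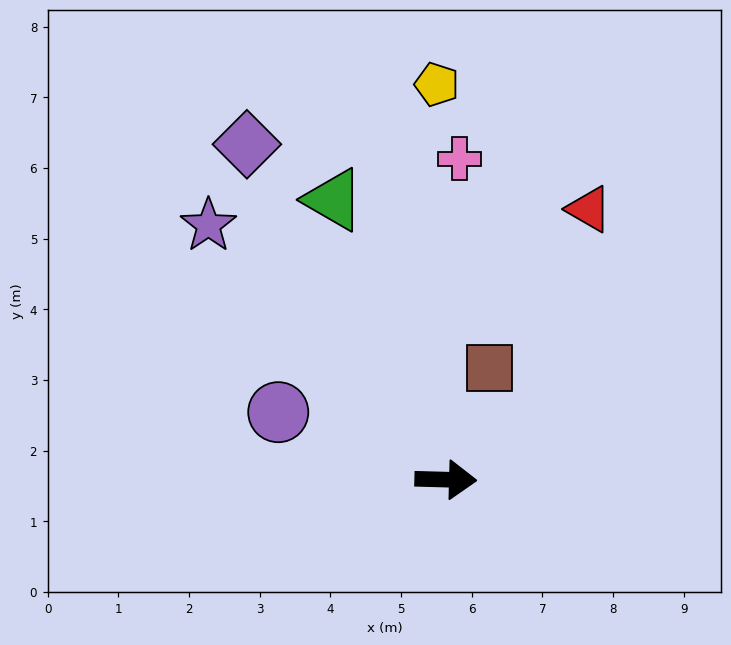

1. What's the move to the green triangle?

turn left 113°, forward 4.3 m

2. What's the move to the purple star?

turn left 135°, forward 4.9 m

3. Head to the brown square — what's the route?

turn left 70°, forward 1.7 m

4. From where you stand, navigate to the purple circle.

turn left 160°, forward 2.6 m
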